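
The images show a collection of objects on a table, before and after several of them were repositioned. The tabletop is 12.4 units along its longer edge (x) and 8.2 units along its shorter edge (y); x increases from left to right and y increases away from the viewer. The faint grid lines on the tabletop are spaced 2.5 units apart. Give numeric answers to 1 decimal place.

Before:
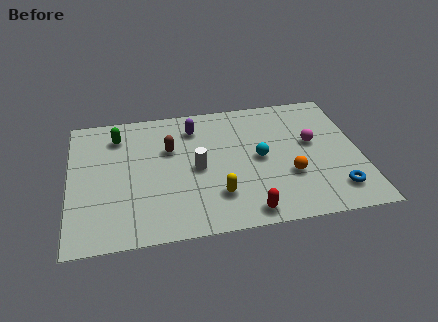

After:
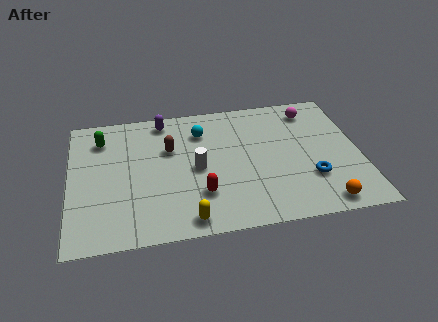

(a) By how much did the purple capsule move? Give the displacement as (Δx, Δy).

(-1.3, 0.7)

From the two frames, the purple capsule sits at roughly (5.4, 6.5) before and (4.1, 7.2) after.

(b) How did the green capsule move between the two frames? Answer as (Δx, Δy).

(-0.7, -0.1)

The green capsule was at about (2.1, 6.5) and moved to about (1.4, 6.4).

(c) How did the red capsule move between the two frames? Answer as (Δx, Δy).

(-1.9, 1.4)

The red capsule started near (7.4, 0.9) and ended near (5.5, 2.3).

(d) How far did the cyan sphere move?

3.2

From (8.1, 4.1) to (5.7, 6.2), the cyan sphere covered √(2.4² + 2.1²) ≈ 3.2 units.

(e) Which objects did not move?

the brown capsule and the white cylinder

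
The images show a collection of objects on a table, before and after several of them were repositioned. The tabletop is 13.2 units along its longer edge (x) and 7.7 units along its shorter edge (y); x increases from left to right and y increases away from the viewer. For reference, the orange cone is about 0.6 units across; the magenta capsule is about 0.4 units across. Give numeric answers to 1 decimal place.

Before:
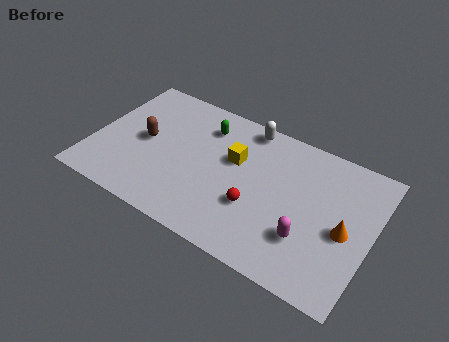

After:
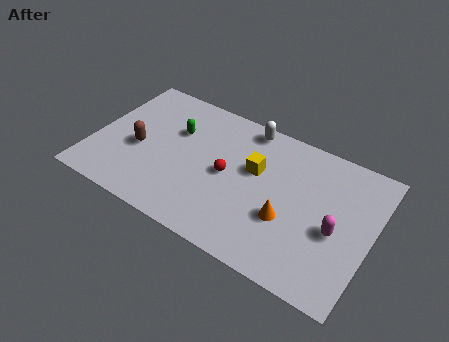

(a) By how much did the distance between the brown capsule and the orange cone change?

-2.4

The distance was about 9.6 in the first image and 7.2 in the second, so they moved 2.4 units closer together.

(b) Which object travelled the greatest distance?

the orange cone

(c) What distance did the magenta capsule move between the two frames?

1.6

The magenta capsule moved from about (10.4, 2.3) to (11.6, 3.3), a distance of √(1.2² + 1.0²) ≈ 1.6.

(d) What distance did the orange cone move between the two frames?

2.7

The orange cone moved from about (12.0, 3.5) to (9.4, 2.8), a distance of √(2.6² + 0.7²) ≈ 2.7.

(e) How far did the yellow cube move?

1.0

The yellow cube moved from about (6.6, 4.8) to (7.6, 4.7), a distance of √(1.0² + 0.1²) ≈ 1.0.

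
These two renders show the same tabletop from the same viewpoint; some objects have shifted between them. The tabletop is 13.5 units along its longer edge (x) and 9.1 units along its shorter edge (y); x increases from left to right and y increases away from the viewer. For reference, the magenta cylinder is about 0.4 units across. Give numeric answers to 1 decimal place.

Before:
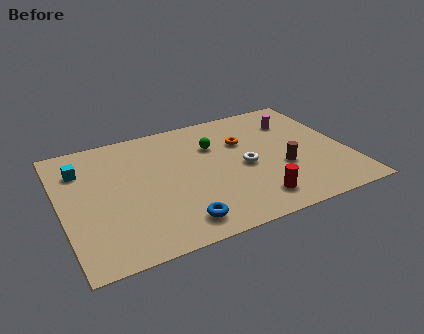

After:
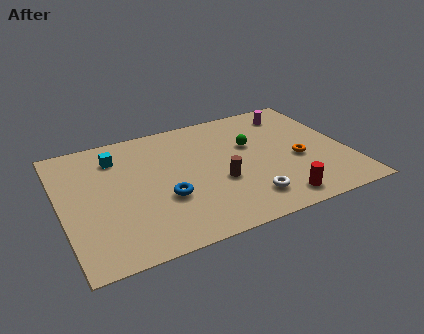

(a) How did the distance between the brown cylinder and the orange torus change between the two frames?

+0.7

The distance was about 3.1 in the first image and 3.8 in the second, so they moved 0.7 units further apart.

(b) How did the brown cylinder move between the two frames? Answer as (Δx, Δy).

(-3.0, 0.1)

From the two frames, the brown cylinder sits at roughly (10.3, 3.4) before and (7.3, 3.5) after.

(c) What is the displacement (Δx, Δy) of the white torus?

(-0.2, -2.4)

From the two frames, the white torus sits at roughly (8.6, 4.2) before and (8.4, 1.8) after.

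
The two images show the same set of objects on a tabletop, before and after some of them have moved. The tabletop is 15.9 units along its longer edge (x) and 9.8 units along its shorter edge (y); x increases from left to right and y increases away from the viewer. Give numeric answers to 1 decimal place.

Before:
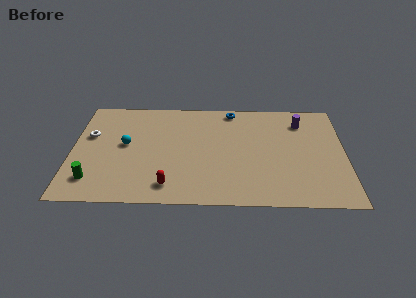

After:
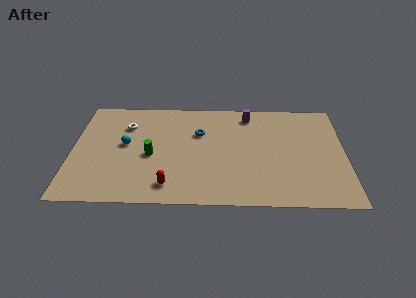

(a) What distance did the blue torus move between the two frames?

3.0

The blue torus moved from about (9.3, 8.8) to (7.4, 6.5), a distance of √(1.9² + 2.3²) ≈ 3.0.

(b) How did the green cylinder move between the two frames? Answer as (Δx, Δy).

(3.3, 2.3)

The green cylinder was at about (1.3, 2.0) and moved to about (4.6, 4.3).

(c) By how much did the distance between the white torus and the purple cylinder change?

-5.2

Before: roughly 12.5 units apart; after: 7.3. That's 5.2 units closer together.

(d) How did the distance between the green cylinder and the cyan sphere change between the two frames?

-2.0

The distance was about 3.8 in the first image and 1.8 in the second, so they moved 2.0 units closer together.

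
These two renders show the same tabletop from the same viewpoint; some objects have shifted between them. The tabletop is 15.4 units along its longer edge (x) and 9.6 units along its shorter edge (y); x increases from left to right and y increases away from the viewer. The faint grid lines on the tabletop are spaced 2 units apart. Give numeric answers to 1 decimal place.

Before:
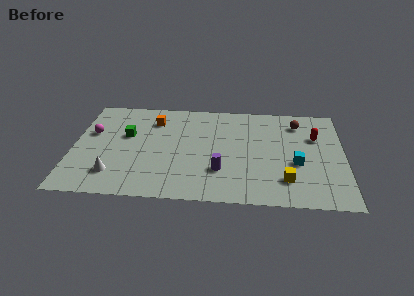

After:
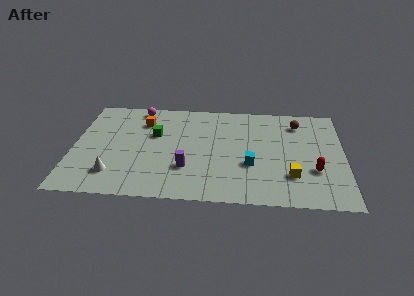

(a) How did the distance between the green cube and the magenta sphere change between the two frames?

+0.8

The distance was about 2.0 in the first image and 2.8 in the second, so they moved 0.8 units further apart.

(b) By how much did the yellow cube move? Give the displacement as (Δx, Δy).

(0.3, 0.4)

The yellow cube started near (12.1, 2.2) and ended near (12.4, 2.6).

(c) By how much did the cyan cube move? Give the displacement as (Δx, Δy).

(-2.6, -0.3)

From the two frames, the cyan cube sits at roughly (12.7, 3.8) before and (10.1, 3.5) after.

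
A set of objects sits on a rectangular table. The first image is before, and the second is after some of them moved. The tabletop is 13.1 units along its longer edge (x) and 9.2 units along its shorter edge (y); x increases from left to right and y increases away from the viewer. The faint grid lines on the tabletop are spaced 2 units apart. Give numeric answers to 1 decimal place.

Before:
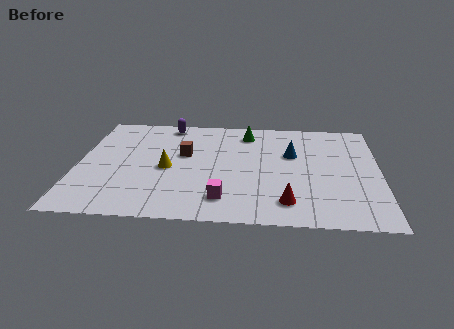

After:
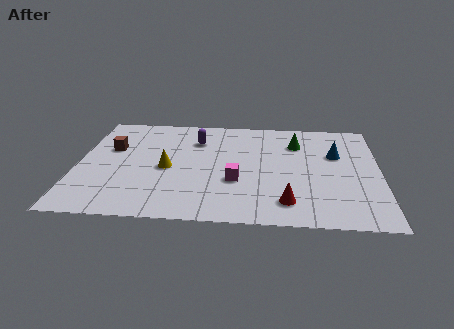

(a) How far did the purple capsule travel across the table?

1.9

The purple capsule was near (3.8, 8.2) before and (5.1, 6.8) after, so it travelled √(1.3² + 1.4²) ≈ 1.9 units.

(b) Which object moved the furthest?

the brown cube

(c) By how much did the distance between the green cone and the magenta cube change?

-1.5

They were about 5.9 units apart before and 4.4 after — 1.5 units closer together.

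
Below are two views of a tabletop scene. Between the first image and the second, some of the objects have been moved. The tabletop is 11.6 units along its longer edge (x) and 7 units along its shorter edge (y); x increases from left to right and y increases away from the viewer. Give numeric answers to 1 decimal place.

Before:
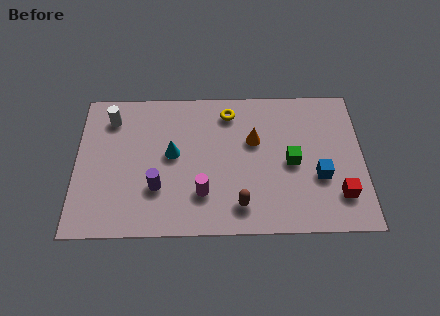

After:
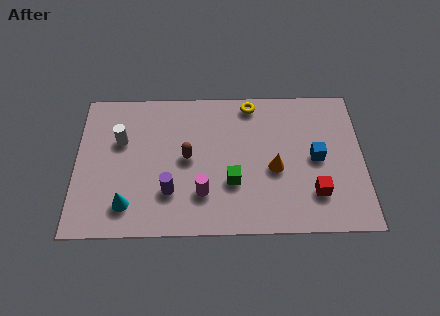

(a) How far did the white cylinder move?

1.2

From (1.4, 5.6) to (1.8, 4.5), the white cylinder covered √(0.4² + 1.1²) ≈ 1.2 units.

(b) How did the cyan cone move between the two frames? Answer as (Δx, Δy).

(-1.8, -2.4)

The cyan cone started near (3.9, 3.8) and ended near (2.1, 1.4).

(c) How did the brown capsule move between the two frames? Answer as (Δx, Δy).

(-2.1, 2.3)

The brown capsule was at about (6.6, 1.3) and moved to about (4.5, 3.6).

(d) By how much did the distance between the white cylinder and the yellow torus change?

+0.8

Before: roughly 4.8 units apart; after: 5.6. That's 0.8 units further apart.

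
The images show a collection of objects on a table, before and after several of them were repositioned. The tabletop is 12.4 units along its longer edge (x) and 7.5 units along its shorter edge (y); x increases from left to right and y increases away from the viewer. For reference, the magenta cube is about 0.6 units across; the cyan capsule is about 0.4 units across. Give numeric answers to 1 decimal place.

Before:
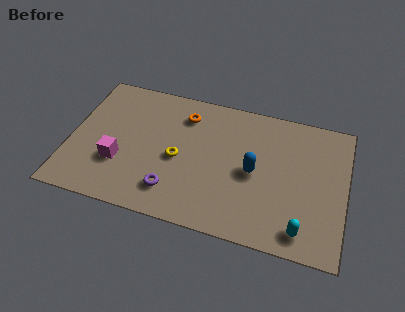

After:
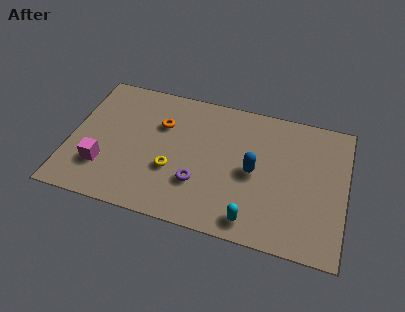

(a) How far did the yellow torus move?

0.7

The yellow torus was near (4.9, 3.4) before and (4.7, 2.7) after, so it travelled √(0.2² + 0.7²) ≈ 0.7 units.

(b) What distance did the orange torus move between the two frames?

1.3

From (5.0, 5.9) to (4.0, 5.1), the orange torus covered √(1.0² + 0.8²) ≈ 1.3 units.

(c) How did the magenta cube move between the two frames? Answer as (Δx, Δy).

(-0.7, -0.4)

The magenta cube was at about (2.3, 2.5) and moved to about (1.6, 2.1).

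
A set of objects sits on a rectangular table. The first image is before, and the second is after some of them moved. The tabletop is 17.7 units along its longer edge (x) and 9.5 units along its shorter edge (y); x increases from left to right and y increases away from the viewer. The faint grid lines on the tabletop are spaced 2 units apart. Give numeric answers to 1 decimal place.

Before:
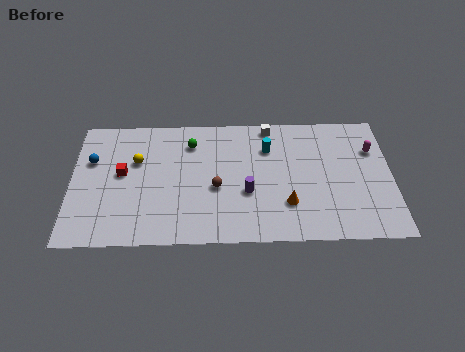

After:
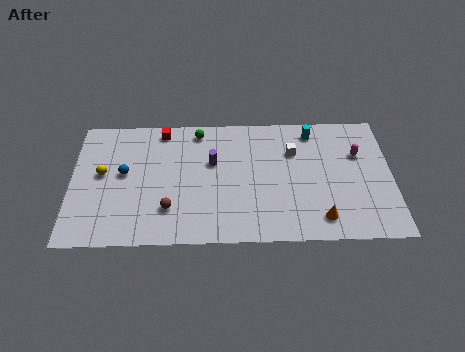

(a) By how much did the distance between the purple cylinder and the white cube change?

-0.6

The distance was about 5.2 in the first image and 4.6 in the second, so they moved 0.6 units closer together.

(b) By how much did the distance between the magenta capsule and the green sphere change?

-1.0

Before: roughly 10.1 units apart; after: 9.1. That's 1.0 units closer together.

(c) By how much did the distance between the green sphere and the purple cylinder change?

-2.4

The distance was about 4.9 in the first image and 2.5 in the second, so they moved 2.4 units closer together.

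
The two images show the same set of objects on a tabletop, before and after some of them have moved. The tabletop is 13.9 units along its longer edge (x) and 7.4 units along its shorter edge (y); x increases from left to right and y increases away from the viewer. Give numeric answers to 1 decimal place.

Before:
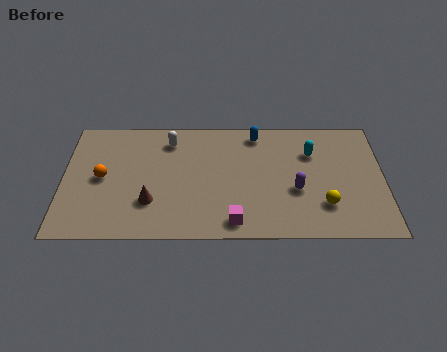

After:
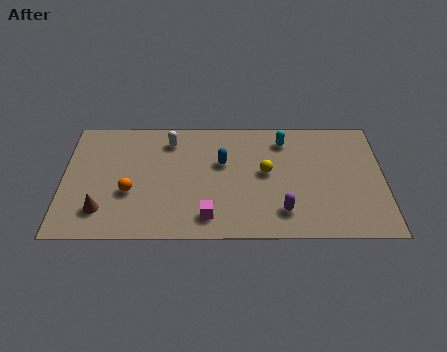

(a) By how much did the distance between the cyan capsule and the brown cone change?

+1.4

Before: roughly 7.6 units apart; after: 9.0. That's 1.4 units further apart.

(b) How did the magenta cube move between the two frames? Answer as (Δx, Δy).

(-1.1, 0.3)

From the two frames, the magenta cube sits at roughly (7.4, 1.0) before and (6.3, 1.3) after.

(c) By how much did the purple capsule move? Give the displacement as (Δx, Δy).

(-0.6, -1.3)

The purple capsule was at about (10.1, 2.9) and moved to about (9.5, 1.6).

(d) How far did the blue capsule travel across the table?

2.3

The blue capsule was near (8.4, 6.4) before and (6.9, 4.6) after, so it travelled √(1.5² + 1.8²) ≈ 2.3 units.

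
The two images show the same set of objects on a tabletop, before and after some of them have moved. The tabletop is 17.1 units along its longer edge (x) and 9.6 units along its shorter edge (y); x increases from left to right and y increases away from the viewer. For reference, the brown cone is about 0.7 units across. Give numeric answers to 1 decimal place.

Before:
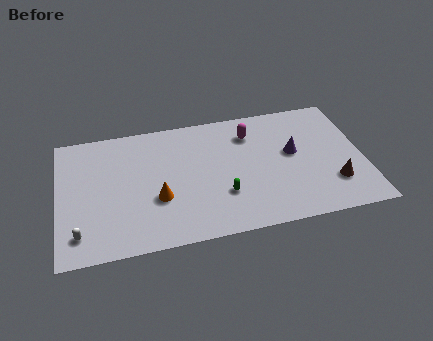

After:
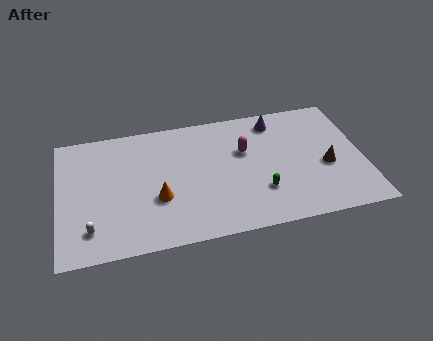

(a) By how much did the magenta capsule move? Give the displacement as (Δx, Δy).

(-0.4, -1.3)

The magenta capsule started near (10.9, 7.4) and ended near (10.5, 6.1).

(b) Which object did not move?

the orange cone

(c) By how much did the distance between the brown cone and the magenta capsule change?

-1.5

They were about 6.5 units apart before and 5.0 after — 1.5 units closer together.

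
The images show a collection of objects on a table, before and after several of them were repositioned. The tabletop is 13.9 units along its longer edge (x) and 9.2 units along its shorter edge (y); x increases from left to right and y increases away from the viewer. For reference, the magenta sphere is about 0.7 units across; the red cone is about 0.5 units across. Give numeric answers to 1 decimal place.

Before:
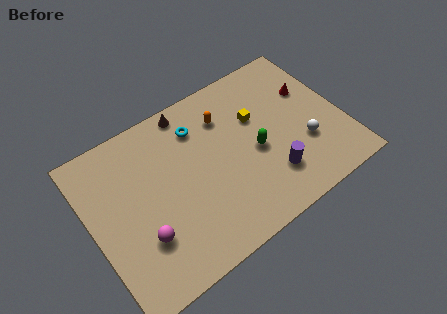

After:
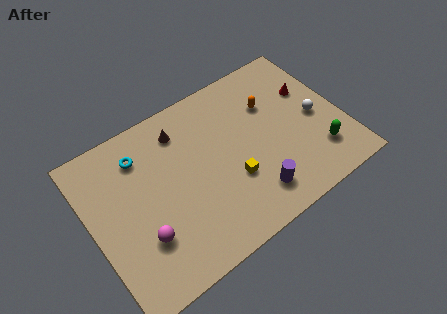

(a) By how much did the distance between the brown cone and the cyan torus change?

+1.1

The distance was about 1.2 in the first image and 2.3 in the second, so they moved 1.1 units further apart.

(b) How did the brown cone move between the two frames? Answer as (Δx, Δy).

(-0.6, -0.9)

The brown cone started near (6.0, 8.3) and ended near (5.4, 7.4).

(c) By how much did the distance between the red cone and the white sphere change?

-1.3

They were about 3.0 units apart before and 1.7 after — 1.3 units closer together.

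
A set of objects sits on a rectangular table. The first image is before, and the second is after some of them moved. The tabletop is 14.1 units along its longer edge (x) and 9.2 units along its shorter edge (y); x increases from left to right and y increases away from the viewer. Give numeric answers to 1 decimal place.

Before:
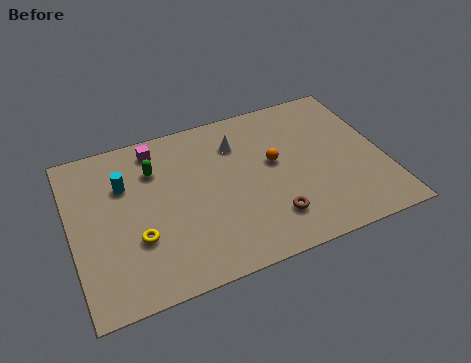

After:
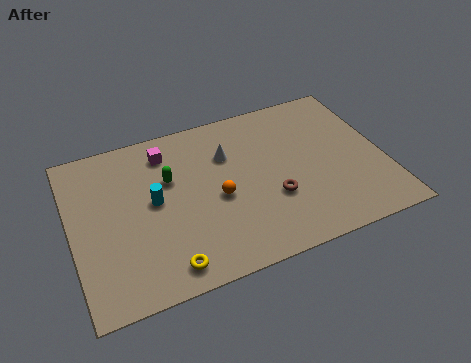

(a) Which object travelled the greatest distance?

the orange sphere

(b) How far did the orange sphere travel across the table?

2.9

The orange sphere moved from about (9.2, 5.2) to (6.5, 4.1), a distance of √(2.7² + 1.1²) ≈ 2.9.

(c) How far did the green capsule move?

1.0

The green capsule moved from about (3.9, 6.7) to (4.5, 5.9), a distance of √(0.6² + 0.8²) ≈ 1.0.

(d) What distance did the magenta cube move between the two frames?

0.6

The magenta cube was near (4.1, 7.9) before and (4.5, 7.5) after, so it travelled √(0.4² + 0.4²) ≈ 0.6 units.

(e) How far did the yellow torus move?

2.2

From (2.8, 3.1) to (3.9, 1.2), the yellow torus covered √(1.1² + 1.9²) ≈ 2.2 units.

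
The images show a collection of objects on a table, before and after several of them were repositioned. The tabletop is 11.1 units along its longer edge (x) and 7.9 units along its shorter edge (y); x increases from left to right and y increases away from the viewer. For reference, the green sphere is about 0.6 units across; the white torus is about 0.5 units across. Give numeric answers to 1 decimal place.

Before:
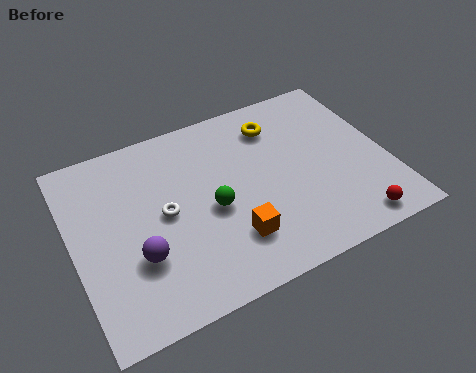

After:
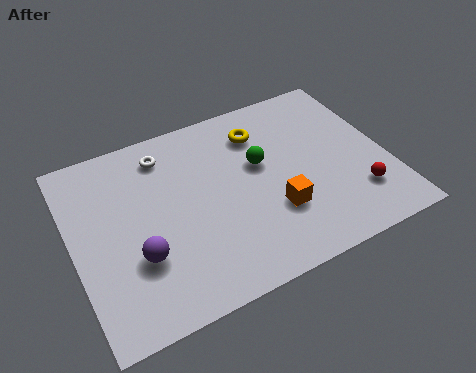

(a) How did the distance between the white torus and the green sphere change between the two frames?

+2.0

Before: roughly 1.7 units apart; after: 3.7. That's 2.0 units further apart.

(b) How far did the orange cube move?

1.7

The orange cube moved from about (5.3, 2.0) to (6.9, 2.5), a distance of √(1.6² + 0.5²) ≈ 1.7.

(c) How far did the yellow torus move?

0.6

From (7.5, 6.2) to (6.9, 6.1), the yellow torus covered √(0.6² + 0.1²) ≈ 0.6 units.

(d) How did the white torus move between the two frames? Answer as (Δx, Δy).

(0.3, 2.5)

The white torus was at about (3.2, 4.0) and moved to about (3.5, 6.5).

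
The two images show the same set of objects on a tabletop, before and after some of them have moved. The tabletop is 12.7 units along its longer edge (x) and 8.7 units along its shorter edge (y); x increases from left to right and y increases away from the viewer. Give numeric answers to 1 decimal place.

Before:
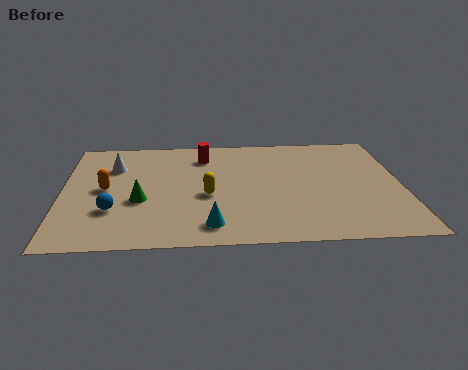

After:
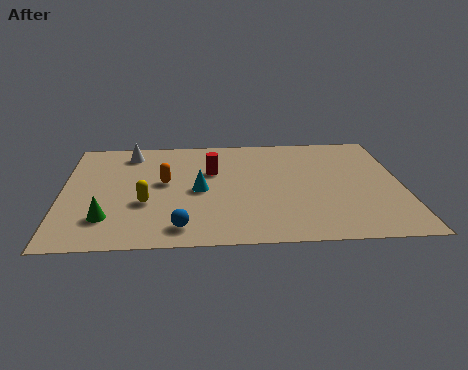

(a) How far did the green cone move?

1.8

The green cone was near (2.9, 3.4) before and (1.7, 2.1) after, so it travelled √(1.2² + 1.3²) ≈ 1.8 units.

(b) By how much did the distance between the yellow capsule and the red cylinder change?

+0.3

They were about 3.2 units apart before and 3.5 after — 0.3 units further apart.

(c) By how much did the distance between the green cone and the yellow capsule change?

-0.7

The distance was about 2.5 in the first image and 1.8 in the second, so they moved 0.7 units closer together.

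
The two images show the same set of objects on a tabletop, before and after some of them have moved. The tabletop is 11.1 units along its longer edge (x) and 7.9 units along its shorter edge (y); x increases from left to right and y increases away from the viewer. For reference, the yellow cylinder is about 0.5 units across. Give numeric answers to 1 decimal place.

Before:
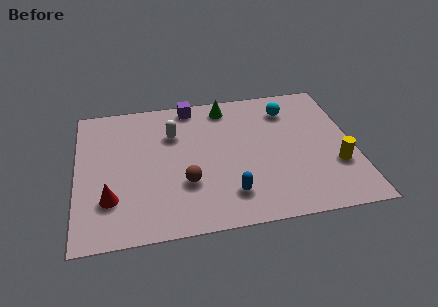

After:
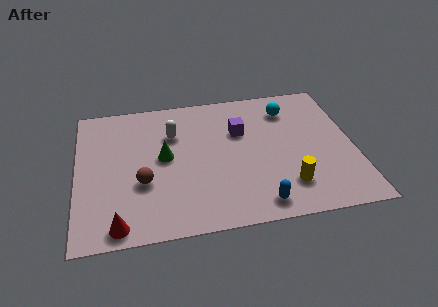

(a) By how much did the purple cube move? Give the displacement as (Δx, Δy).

(1.9, -1.9)

The purple cube was at about (4.7, 7.1) and moved to about (6.6, 5.2).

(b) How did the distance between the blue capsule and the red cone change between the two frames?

+0.8

The distance was about 4.7 in the first image and 5.5 in the second, so they moved 0.8 units further apart.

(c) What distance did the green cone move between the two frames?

3.7

From (6.1, 6.8) to (3.5, 4.2), the green cone covered √(2.6² + 2.6²) ≈ 3.7 units.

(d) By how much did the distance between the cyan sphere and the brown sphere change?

+1.2

The distance was about 5.6 in the first image and 6.8 in the second, so they moved 1.2 units further apart.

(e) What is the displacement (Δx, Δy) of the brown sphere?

(-1.7, 0.3)

From the two frames, the brown sphere sits at roughly (4.3, 2.6) before and (2.6, 2.9) after.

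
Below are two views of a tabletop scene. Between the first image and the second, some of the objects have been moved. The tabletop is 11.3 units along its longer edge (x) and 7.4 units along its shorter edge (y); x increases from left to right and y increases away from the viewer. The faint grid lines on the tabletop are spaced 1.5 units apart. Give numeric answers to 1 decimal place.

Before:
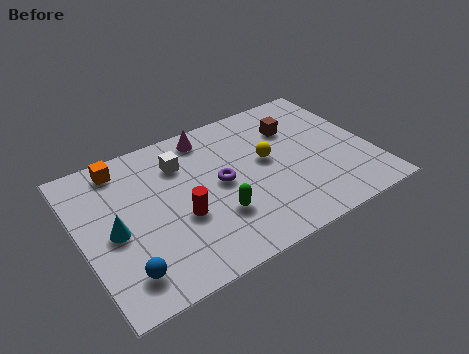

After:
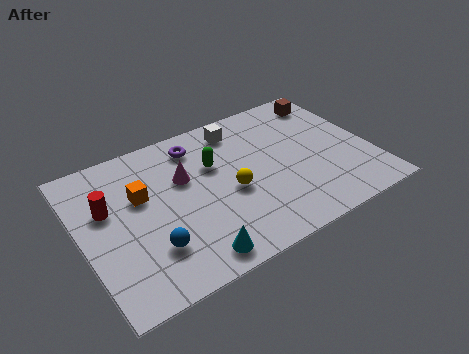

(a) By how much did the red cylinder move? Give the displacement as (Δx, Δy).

(-2.6, 1.7)

The red cylinder started near (3.7, 2.9) and ended near (1.1, 4.6).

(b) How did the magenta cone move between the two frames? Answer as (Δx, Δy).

(-1.2, -1.7)

The magenta cone was at about (5.3, 6.4) and moved to about (4.1, 4.7).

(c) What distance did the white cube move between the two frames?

2.5

From (4.1, 5.5) to (6.5, 6.2), the white cube covered √(2.4² + 0.7²) ≈ 2.5 units.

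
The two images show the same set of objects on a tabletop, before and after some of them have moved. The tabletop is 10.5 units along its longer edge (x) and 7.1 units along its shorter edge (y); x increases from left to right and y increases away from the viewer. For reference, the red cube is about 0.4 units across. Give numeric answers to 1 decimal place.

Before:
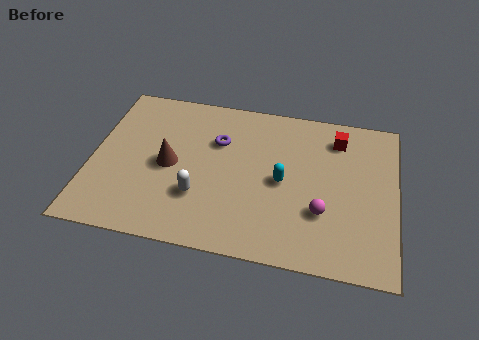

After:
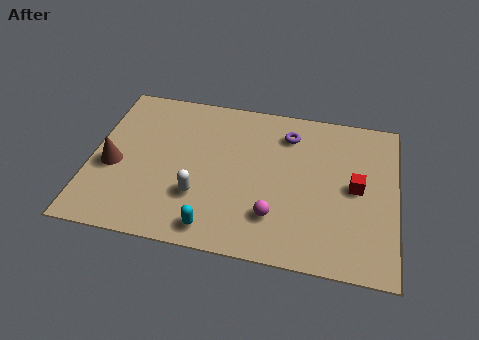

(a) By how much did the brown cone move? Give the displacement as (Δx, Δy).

(-1.9, -0.4)

The brown cone was at about (2.7, 3.4) and moved to about (0.8, 3.0).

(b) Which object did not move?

the white capsule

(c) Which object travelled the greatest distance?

the cyan capsule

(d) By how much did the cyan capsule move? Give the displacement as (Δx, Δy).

(-2.2, -2.5)

From the two frames, the cyan capsule sits at roughly (6.6, 3.4) before and (4.4, 0.9) after.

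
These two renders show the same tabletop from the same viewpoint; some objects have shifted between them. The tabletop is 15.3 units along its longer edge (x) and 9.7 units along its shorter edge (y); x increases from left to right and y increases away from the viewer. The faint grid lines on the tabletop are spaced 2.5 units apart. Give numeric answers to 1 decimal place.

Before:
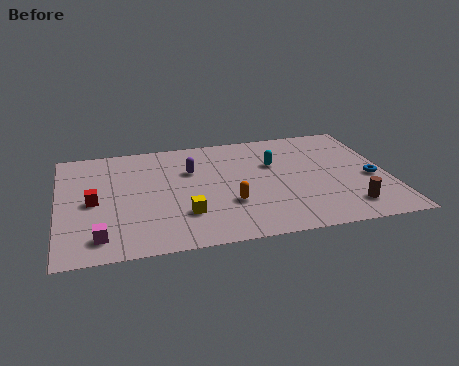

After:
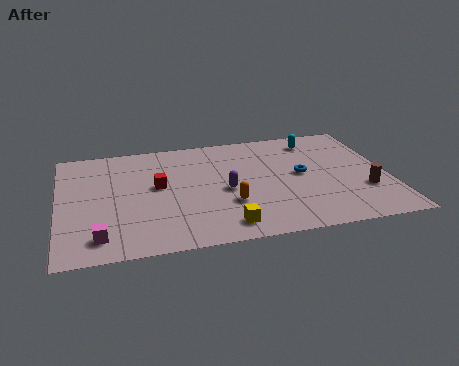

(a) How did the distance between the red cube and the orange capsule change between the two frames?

-2.5

The distance was about 6.4 in the first image and 3.9 in the second, so they moved 2.5 units closer together.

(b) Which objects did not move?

the orange capsule and the magenta cube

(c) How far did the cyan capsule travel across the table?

2.8

From (10.1, 6.3) to (12.2, 8.1), the cyan capsule covered √(2.1² + 1.8²) ≈ 2.8 units.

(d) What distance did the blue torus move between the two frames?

3.4

The blue torus moved from about (14.5, 4.1) to (11.3, 5.1), a distance of √(3.2² + 1.0²) ≈ 3.4.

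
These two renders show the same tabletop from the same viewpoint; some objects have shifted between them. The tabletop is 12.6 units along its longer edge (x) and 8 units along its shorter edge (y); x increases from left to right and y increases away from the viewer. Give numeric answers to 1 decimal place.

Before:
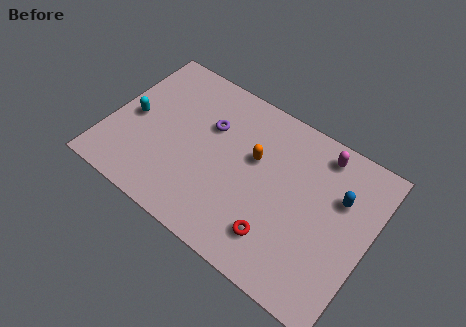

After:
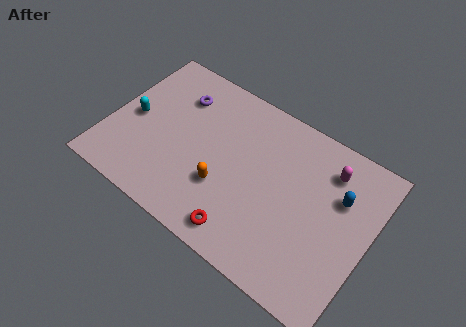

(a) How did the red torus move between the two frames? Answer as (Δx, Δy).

(-1.5, -0.7)

The red torus started near (8.6, 1.8) and ended near (7.1, 1.1).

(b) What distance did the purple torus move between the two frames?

1.8

The purple torus was near (4.6, 5.3) before and (2.9, 6.0) after, so it travelled √(1.7² + 0.7²) ≈ 1.8 units.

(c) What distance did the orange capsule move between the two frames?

2.5

From (6.9, 4.9) to (5.8, 2.7), the orange capsule covered √(1.1² + 2.2²) ≈ 2.5 units.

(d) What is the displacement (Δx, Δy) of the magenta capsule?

(0.5, -0.6)

The magenta capsule was at about (9.8, 6.9) and moved to about (10.3, 6.3).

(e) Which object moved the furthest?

the orange capsule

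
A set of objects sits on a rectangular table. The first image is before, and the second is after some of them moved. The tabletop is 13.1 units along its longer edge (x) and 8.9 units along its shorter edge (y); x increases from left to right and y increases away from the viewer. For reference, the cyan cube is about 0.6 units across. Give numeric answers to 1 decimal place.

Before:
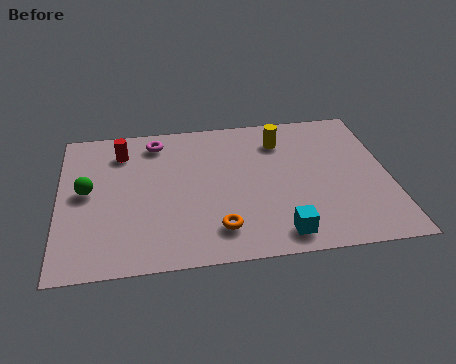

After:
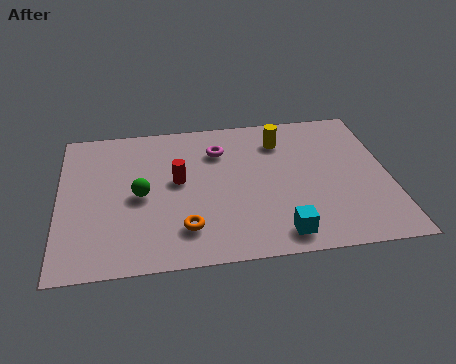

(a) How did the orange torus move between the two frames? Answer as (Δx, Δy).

(-1.3, 0.2)

From the two frames, the orange torus sits at roughly (6.2, 1.8) before and (4.9, 2.0) after.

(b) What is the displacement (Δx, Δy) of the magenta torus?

(2.5, -0.9)

The magenta torus was at about (3.9, 7.5) and moved to about (6.4, 6.6).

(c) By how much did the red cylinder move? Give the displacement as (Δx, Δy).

(2.2, -2.1)

From the two frames, the red cylinder sits at roughly (2.5, 7.0) before and (4.7, 4.9) after.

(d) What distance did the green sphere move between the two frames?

2.2

The green sphere was near (1.1, 4.7) before and (3.2, 4.2) after, so it travelled √(2.1² + 0.5²) ≈ 2.2 units.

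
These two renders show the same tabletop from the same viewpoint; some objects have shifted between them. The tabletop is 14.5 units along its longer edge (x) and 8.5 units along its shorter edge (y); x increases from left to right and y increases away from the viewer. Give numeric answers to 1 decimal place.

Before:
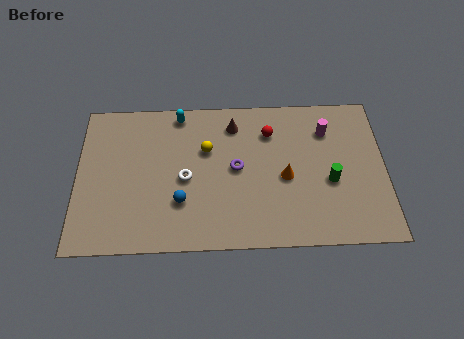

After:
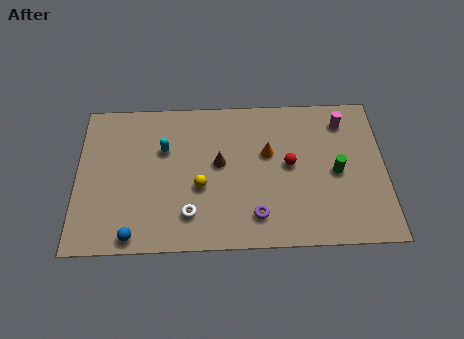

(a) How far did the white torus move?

2.0

From (5.1, 3.9) to (5.3, 1.9), the white torus covered √(0.2² + 2.0²) ≈ 2.0 units.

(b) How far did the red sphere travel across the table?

2.1

The red sphere moved from about (9.1, 6.4) to (10.0, 4.5), a distance of √(0.9² + 1.9²) ≈ 2.1.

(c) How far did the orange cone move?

1.6

The orange cone was near (9.8, 3.8) before and (9.0, 5.2) after, so it travelled √(0.8² + 1.4²) ≈ 1.6 units.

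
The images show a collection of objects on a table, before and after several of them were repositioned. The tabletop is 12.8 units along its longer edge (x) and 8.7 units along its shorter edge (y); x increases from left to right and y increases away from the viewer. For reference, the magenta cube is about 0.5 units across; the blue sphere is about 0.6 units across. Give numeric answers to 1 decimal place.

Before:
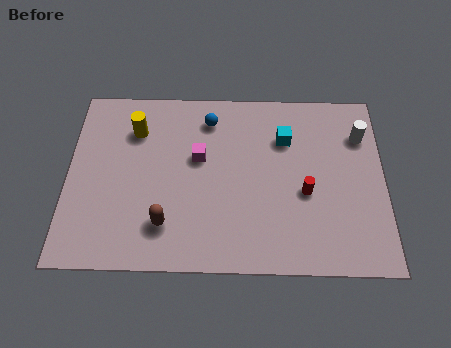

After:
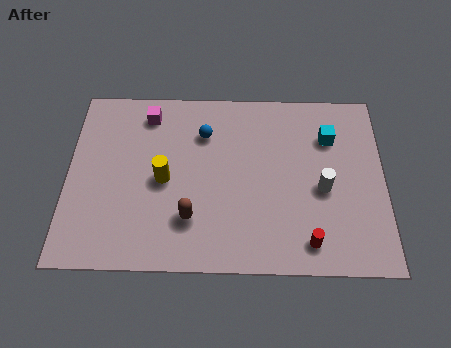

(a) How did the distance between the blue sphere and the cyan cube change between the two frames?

+1.9

They were about 3.2 units apart before and 5.1 after — 1.9 units further apart.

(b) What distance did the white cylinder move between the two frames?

3.1

The white cylinder was near (11.9, 6.4) before and (10.3, 3.8) after, so it travelled √(1.6² + 2.6²) ≈ 3.1 units.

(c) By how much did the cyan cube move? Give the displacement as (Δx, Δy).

(1.8, 0.1)

The cyan cube started near (8.8, 6.2) and ended near (10.6, 6.3).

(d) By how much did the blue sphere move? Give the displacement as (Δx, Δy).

(-0.2, -0.7)

From the two frames, the blue sphere sits at roughly (5.7, 7.1) before and (5.5, 6.4) after.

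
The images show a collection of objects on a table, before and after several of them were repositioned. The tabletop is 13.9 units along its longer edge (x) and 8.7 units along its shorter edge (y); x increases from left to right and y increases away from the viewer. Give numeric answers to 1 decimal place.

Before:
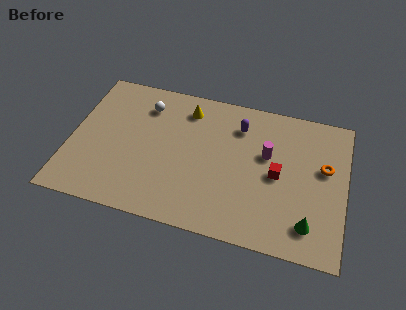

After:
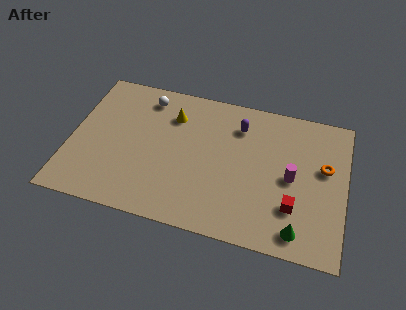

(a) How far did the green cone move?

0.7

From (12.2, 1.7) to (11.7, 1.2), the green cone covered √(0.5² + 0.5²) ≈ 0.7 units.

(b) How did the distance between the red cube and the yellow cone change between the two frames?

+1.9

They were about 5.6 units apart before and 7.5 after — 1.9 units further apart.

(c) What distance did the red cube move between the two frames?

1.9

The red cube was near (10.5, 4.2) before and (11.4, 2.5) after, so it travelled √(0.9² + 1.7²) ≈ 1.9 units.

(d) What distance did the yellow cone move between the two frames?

0.9

The yellow cone moved from about (5.7, 7.1) to (5.0, 6.5), a distance of √(0.7² + 0.6²) ≈ 0.9.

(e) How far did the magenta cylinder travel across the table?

1.7

From (9.9, 5.3) to (11.2, 4.2), the magenta cylinder covered √(1.3² + 1.1²) ≈ 1.7 units.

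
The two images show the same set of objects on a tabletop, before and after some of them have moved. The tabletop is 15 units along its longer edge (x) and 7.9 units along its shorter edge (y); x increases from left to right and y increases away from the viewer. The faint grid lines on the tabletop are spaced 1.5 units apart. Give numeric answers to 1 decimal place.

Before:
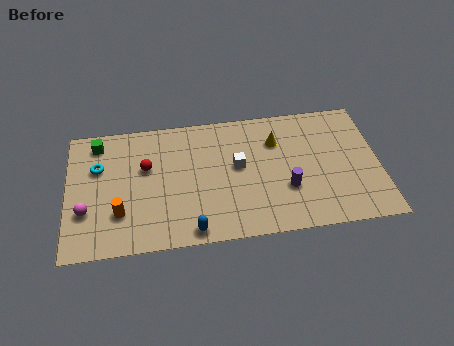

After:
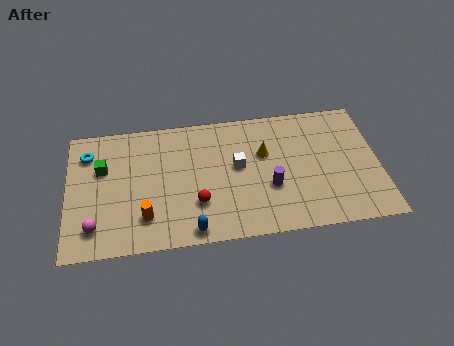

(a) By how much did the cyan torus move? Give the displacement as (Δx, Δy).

(-0.5, 0.9)

The cyan torus was at about (1.5, 5.2) and moved to about (1.0, 6.1).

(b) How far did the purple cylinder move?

0.8

The purple cylinder moved from about (10.5, 2.7) to (9.7, 2.9), a distance of √(0.8² + 0.2²) ≈ 0.8.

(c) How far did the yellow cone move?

0.9

The yellow cone moved from about (10.1, 5.7) to (9.5, 5.0), a distance of √(0.6² + 0.7²) ≈ 0.9.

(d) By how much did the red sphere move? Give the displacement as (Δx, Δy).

(2.4, -2.5)

The red sphere was at about (3.8, 4.9) and moved to about (6.2, 2.4).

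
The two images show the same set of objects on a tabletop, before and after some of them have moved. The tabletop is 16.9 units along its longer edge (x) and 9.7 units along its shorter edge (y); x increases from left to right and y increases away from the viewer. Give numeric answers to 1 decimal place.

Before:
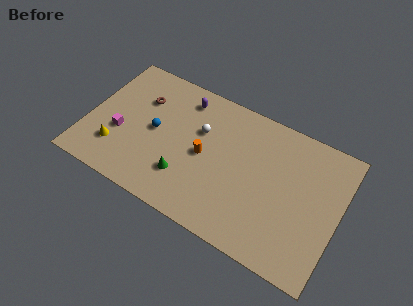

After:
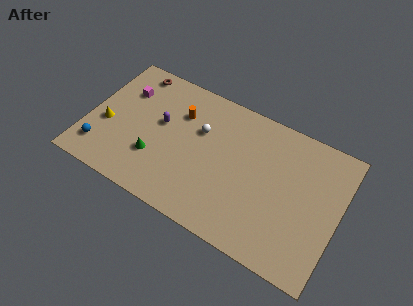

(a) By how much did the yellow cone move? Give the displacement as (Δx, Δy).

(-0.9, 1.4)

The yellow cone started near (2.2, 2.5) and ended near (1.3, 3.9).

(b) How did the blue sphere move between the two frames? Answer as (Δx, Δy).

(-3.3, -2.9)

The blue sphere was at about (4.5, 4.9) and moved to about (1.2, 2.0).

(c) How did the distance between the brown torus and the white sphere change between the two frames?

+1.4

Before: roughly 4.1 units apart; after: 5.5. That's 1.4 units further apart.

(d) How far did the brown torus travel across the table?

2.0

The brown torus was near (3.3, 6.8) before and (2.4, 8.6) after, so it travelled √(0.9² + 1.8²) ≈ 2.0 units.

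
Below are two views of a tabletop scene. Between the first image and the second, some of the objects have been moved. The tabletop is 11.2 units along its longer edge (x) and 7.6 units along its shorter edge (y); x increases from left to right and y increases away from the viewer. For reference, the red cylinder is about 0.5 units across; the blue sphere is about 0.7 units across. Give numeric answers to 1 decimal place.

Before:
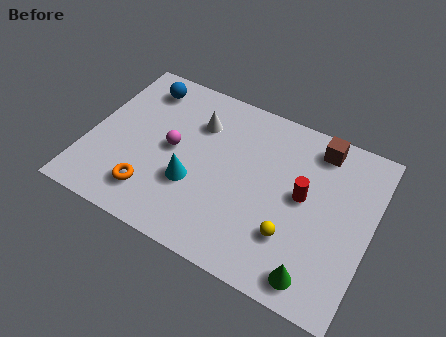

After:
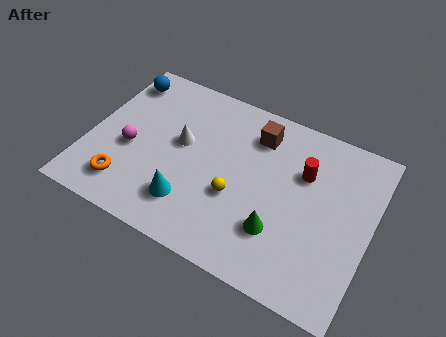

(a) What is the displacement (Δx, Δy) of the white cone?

(-0.5, -1.2)

The white cone started near (4.1, 5.5) and ended near (3.6, 4.3).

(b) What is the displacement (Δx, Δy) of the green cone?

(-1.6, 1.2)

The green cone was at about (9.4, 1.0) and moved to about (7.8, 2.2).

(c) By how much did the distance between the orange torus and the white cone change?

-0.8

The distance was about 4.1 in the first image and 3.3 in the second, so they moved 0.8 units closer together.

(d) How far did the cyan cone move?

0.9

The cyan cone was near (4.3, 2.7) before and (4.3, 1.8) after, so it travelled √(0.0² + 0.9²) ≈ 0.9 units.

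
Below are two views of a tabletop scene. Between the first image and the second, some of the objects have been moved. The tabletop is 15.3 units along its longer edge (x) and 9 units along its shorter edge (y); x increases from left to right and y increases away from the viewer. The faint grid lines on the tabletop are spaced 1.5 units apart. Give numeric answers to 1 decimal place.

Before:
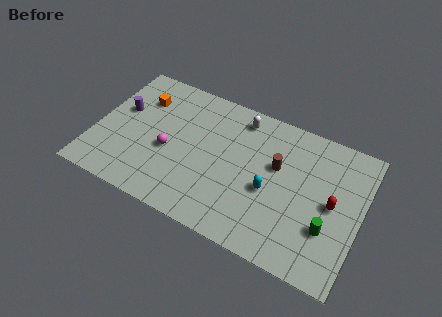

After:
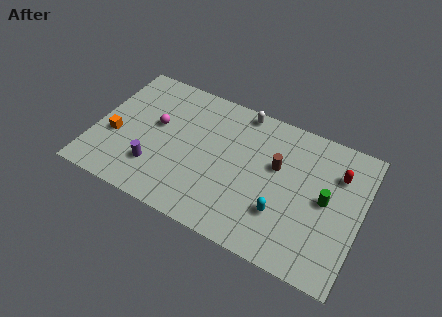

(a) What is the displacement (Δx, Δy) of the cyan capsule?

(0.8, -1.1)

The cyan capsule was at about (10.2, 3.8) and moved to about (11.0, 2.7).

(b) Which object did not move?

the brown cylinder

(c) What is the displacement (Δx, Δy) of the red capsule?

(0.1, 2.0)

The red capsule was at about (13.7, 4.5) and moved to about (13.8, 6.5).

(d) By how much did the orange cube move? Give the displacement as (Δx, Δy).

(-1.1, -3.1)

From the two frames, the orange cube sits at roughly (2.3, 6.6) before and (1.2, 3.5) after.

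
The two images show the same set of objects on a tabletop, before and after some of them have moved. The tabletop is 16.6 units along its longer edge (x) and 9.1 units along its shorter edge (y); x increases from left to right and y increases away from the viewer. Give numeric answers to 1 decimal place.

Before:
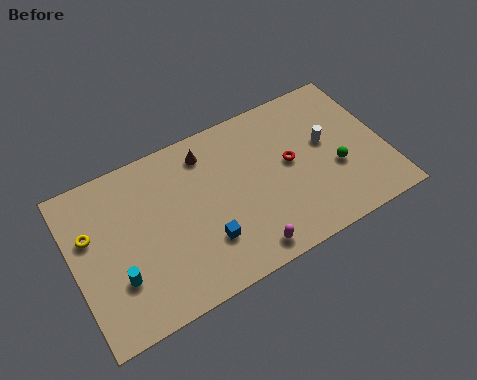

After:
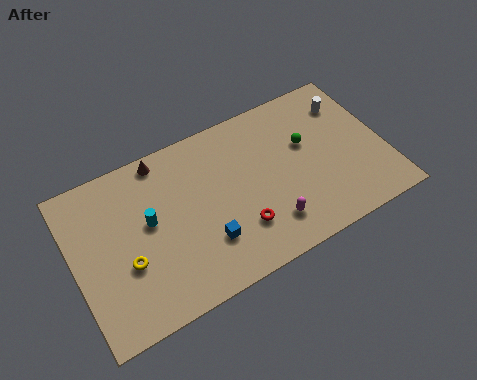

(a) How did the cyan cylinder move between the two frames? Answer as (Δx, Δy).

(1.9, 2.3)

The cyan cylinder started near (2.1, 2.8) and ended near (4.0, 5.1).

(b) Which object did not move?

the blue cube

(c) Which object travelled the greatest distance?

the red torus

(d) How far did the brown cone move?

2.4

The brown cone was near (7.4, 7.5) before and (5.1, 8.2) after, so it travelled √(2.3² + 0.7²) ≈ 2.4 units.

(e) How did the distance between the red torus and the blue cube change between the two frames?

-3.6

They were about 5.4 units apart before and 1.8 after — 3.6 units closer together.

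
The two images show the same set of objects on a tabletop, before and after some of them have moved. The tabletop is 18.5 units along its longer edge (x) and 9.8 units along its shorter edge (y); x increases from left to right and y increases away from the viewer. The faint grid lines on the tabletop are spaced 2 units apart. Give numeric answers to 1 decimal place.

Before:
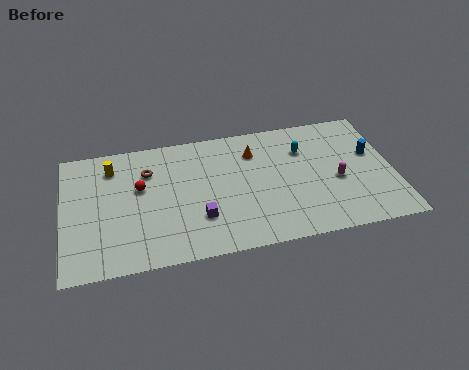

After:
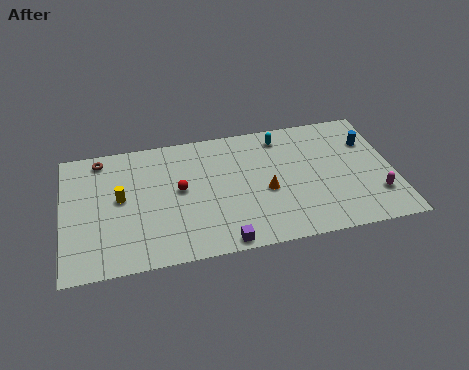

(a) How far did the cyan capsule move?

1.8

The cyan capsule was near (13.6, 7.0) before and (12.4, 8.3) after, so it travelled √(1.2² + 1.3²) ≈ 1.8 units.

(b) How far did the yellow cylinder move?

2.5

From (2.8, 7.8) to (3.2, 5.3), the yellow cylinder covered √(0.4² + 2.5²) ≈ 2.5 units.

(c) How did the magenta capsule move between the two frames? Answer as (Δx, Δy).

(2.1, -1.6)

From the two frames, the magenta capsule sits at roughly (15.3, 4.2) before and (17.4, 2.6) after.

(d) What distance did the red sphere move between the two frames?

2.3

From (4.3, 5.9) to (6.5, 5.3), the red sphere covered √(2.2² + 0.6²) ≈ 2.3 units.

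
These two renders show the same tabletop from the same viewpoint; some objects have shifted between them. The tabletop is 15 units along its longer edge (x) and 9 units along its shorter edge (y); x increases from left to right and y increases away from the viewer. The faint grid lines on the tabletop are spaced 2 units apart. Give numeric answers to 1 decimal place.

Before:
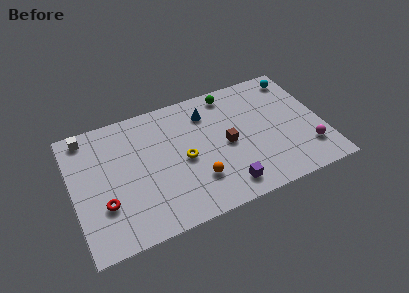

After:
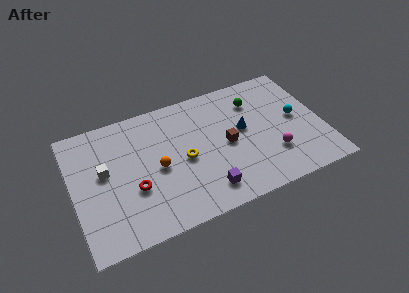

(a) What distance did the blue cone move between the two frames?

2.8

The blue cone was near (8.3, 7.0) before and (10.3, 5.0) after, so it travelled √(2.0² + 2.0²) ≈ 2.8 units.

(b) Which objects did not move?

the brown cube and the yellow torus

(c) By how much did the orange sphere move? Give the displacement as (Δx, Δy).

(-2.2, 1.7)

From the two frames, the orange sphere sits at roughly (7.2, 2.5) before and (5.0, 4.2) after.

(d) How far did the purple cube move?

1.2

From (8.8, 1.4) to (7.6, 1.6), the purple cube covered √(1.2² + 0.2²) ≈ 1.2 units.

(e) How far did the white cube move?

3.0

From (1.1, 8.0) to (1.9, 5.1), the white cube covered √(0.8² + 2.9²) ≈ 3.0 units.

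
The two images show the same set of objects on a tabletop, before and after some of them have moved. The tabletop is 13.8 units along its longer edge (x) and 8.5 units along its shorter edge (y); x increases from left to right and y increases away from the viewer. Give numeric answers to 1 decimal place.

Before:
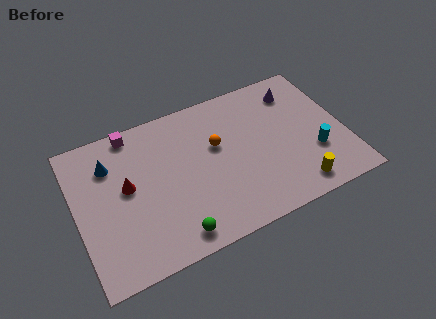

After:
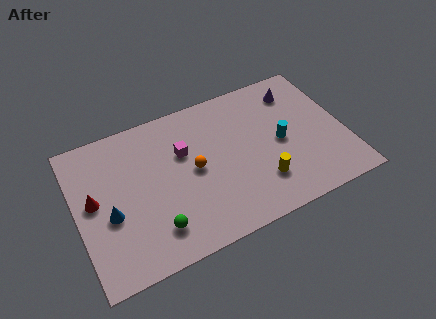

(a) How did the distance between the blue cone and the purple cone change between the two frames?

+0.8

The distance was about 9.8 in the first image and 10.6 in the second, so they moved 0.8 units further apart.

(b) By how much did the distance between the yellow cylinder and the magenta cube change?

-5.2

The distance was about 10.1 in the first image and 4.9 in the second, so they moved 5.2 units closer together.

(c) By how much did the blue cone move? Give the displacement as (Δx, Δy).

(-0.3, -2.8)

The blue cone was at about (1.9, 6.3) and moved to about (1.6, 3.5).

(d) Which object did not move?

the purple cone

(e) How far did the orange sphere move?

1.6

From (7.3, 5.2) to (6.0, 4.3), the orange sphere covered √(1.3² + 0.9²) ≈ 1.6 units.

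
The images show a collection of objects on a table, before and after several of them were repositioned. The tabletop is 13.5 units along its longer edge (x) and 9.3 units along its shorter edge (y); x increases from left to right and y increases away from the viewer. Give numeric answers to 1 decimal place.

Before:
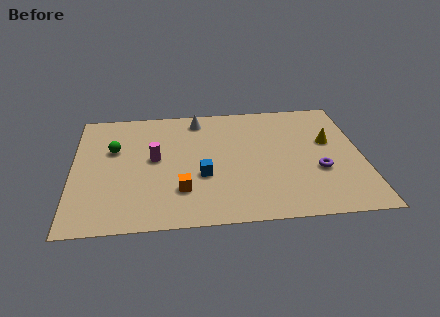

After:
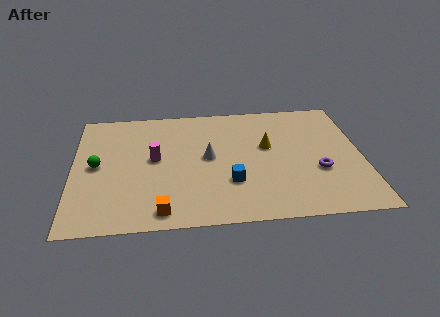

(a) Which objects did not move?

the purple torus and the magenta cylinder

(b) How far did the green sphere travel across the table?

1.4

From (1.9, 5.9) to (1.1, 4.7), the green sphere covered √(0.8² + 1.2²) ≈ 1.4 units.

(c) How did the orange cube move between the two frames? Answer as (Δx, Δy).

(-0.9, -1.4)

The orange cube started near (5.0, 2.5) and ended near (4.1, 1.1).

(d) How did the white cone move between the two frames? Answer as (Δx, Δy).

(0.4, -3.1)

The white cone was at about (5.9, 8.0) and moved to about (6.3, 4.9).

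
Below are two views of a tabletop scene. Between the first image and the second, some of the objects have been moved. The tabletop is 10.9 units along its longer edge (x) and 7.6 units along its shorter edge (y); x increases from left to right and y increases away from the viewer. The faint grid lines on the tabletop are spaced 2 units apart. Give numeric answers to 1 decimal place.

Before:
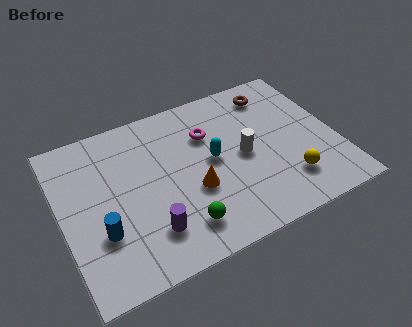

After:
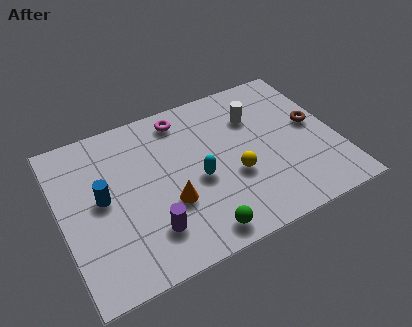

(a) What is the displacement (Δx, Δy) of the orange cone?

(-1.0, -0.2)

The orange cone was at about (5.1, 2.9) and moved to about (4.1, 2.7).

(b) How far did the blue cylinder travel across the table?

1.5

The blue cylinder was near (1.4, 2.5) before and (1.6, 4.0) after, so it travelled √(0.2² + 1.5²) ≈ 1.5 units.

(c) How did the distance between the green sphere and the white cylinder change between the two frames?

+1.8

They were about 3.6 units apart before and 5.4 after — 1.8 units further apart.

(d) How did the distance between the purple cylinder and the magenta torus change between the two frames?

+0.6

The distance was about 4.5 in the first image and 5.1 in the second, so they moved 0.6 units further apart.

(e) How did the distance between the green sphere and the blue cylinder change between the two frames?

+1.4

The distance was about 3.2 in the first image and 4.6 in the second, so they moved 1.4 units further apart.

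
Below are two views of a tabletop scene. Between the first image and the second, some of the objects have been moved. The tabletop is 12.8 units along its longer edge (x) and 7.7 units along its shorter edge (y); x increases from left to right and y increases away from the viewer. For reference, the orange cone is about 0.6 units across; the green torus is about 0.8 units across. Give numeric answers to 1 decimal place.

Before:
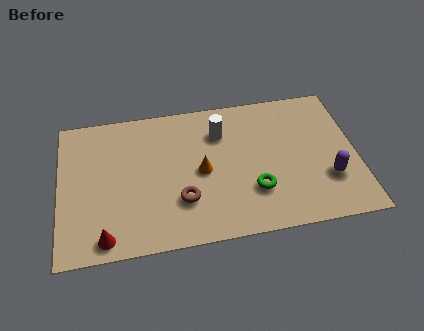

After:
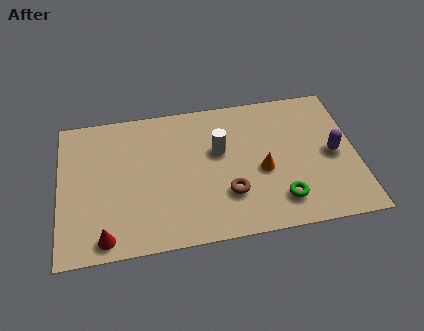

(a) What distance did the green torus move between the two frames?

1.3

From (8.3, 2.3) to (9.4, 1.6), the green torus covered √(1.1² + 0.7²) ≈ 1.3 units.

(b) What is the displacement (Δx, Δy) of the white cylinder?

(-0.1, -1.0)

From the two frames, the white cylinder sits at roughly (7.0, 5.7) before and (6.9, 4.7) after.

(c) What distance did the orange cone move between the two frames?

2.6

The orange cone was near (6.1, 3.7) before and (8.7, 3.3) after, so it travelled √(2.6² + 0.4²) ≈ 2.6 units.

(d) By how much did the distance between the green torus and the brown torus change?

-0.8

They were about 3.1 units apart before and 2.3 after — 0.8 units closer together.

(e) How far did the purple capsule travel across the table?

1.3

From (11.5, 2.4) to (11.8, 3.7), the purple capsule covered √(0.3² + 1.3²) ≈ 1.3 units.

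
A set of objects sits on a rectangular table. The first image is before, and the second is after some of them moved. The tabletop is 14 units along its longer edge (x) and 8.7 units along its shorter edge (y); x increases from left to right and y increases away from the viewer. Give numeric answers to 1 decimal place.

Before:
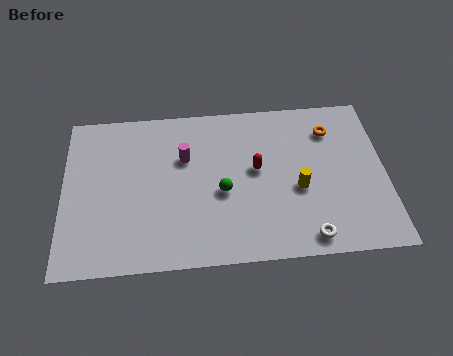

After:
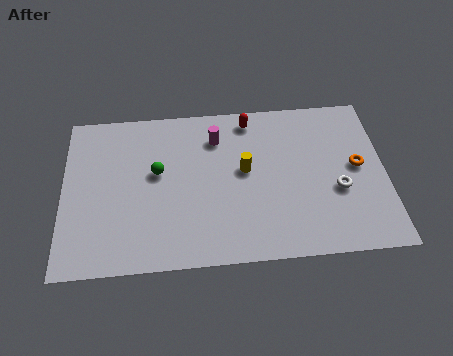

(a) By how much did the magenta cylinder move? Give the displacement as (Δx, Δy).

(1.4, 1.0)

From the two frames, the magenta cylinder sits at roughly (5.3, 5.7) before and (6.7, 6.7) after.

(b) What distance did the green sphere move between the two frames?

3.1

The green sphere was near (6.9, 3.7) before and (4.1, 5.0) after, so it travelled √(2.8² + 1.3²) ≈ 3.1 units.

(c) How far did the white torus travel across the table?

2.8

From (10.5, 1.0) to (11.9, 3.4), the white torus covered √(1.4² + 2.4²) ≈ 2.8 units.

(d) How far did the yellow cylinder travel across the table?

2.6

From (10.2, 3.6) to (7.9, 4.8), the yellow cylinder covered √(2.3² + 1.2²) ≈ 2.6 units.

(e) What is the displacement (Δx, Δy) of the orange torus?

(1.1, -2.1)

The orange torus started near (11.7, 6.7) and ended near (12.8, 4.6).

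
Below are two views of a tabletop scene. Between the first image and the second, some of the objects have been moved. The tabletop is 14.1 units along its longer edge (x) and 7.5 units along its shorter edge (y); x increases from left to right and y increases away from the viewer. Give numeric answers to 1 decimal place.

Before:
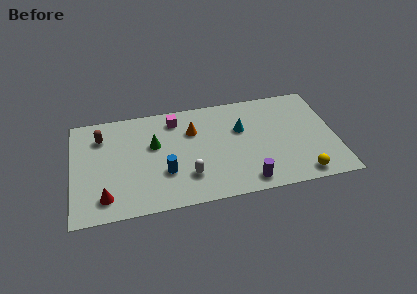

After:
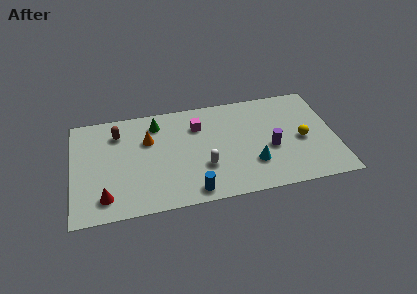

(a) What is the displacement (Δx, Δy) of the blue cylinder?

(1.4, -1.6)

The blue cylinder was at about (4.9, 2.5) and moved to about (6.3, 0.9).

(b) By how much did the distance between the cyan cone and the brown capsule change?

+0.4

Before: roughly 7.6 units apart; after: 8.0. That's 0.4 units further apart.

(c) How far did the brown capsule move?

0.9

From (1.6, 5.7) to (2.5, 5.8), the brown capsule covered √(0.9² + 0.1²) ≈ 0.9 units.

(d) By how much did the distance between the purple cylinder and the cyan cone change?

-2.5

Before: roughly 3.8 units apart; after: 1.3. That's 2.5 units closer together.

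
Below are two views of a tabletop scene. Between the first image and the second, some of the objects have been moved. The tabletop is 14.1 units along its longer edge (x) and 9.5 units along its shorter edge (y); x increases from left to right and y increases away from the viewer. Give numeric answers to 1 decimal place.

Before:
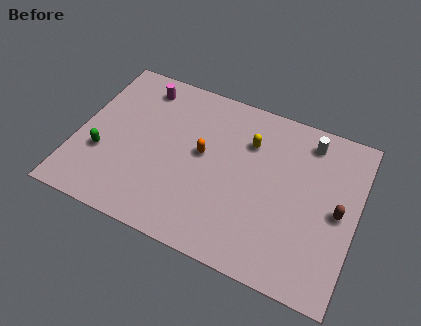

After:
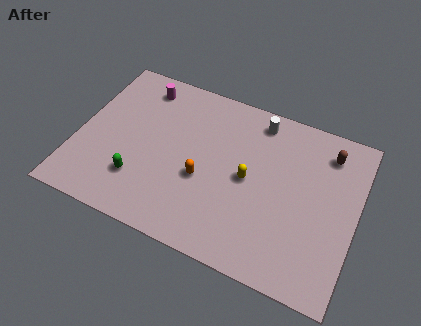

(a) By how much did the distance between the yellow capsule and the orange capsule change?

-0.3

They were about 2.7 units apart before and 2.4 after — 0.3 units closer together.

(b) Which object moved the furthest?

the brown capsule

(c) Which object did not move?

the magenta cylinder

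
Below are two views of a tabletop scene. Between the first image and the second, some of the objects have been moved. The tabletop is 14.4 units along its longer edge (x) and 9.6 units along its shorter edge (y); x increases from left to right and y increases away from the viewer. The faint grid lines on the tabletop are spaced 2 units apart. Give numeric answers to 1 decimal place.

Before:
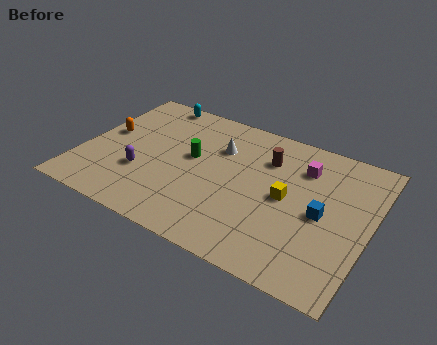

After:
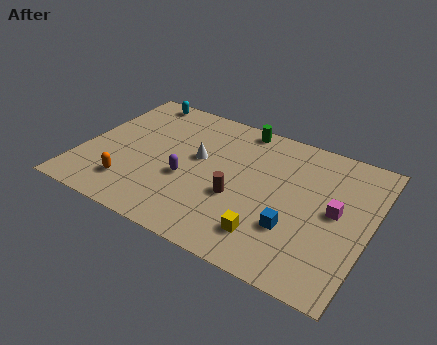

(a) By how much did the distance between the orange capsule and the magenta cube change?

+0.3

Before: roughly 10.0 units apart; after: 10.3. That's 0.3 units further apart.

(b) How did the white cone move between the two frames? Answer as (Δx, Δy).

(-0.9, -1.2)

From the two frames, the white cone sits at roughly (6.6, 6.7) before and (5.7, 5.5) after.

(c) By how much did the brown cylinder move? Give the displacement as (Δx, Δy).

(-1.0, -3.3)

The brown cylinder started near (9.0, 7.0) and ended near (8.0, 3.7).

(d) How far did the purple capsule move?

2.3

The purple capsule was near (3.2, 3.2) before and (5.4, 3.8) after, so it travelled √(2.2² + 0.6²) ≈ 2.3 units.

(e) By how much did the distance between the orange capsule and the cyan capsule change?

+2.7

Before: roughly 3.9 units apart; after: 6.6. That's 2.7 units further apart.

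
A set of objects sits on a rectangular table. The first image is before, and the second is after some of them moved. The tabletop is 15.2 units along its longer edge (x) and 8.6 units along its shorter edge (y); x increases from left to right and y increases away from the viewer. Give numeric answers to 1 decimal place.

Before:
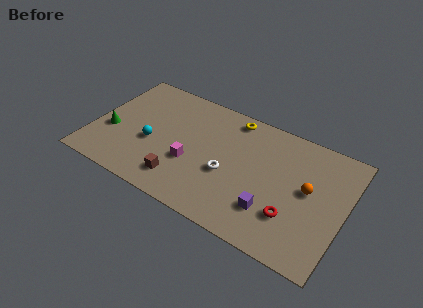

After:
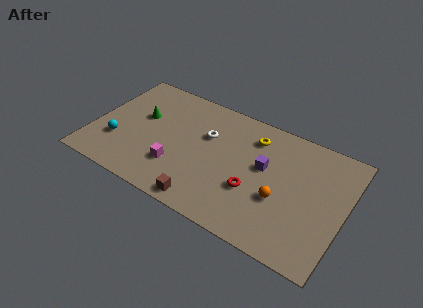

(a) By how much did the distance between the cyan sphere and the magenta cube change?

+1.2

Before: roughly 2.5 units apart; after: 3.7. That's 1.2 units further apart.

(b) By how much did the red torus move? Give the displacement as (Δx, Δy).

(-2.4, 0.6)

The red torus started near (12.3, 2.5) and ended near (9.9, 3.1).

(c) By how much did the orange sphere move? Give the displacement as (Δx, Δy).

(-1.5, -1.4)

The orange sphere started near (13.0, 4.7) and ended near (11.5, 3.3).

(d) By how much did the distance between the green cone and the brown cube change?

+1.4

Before: roughly 4.9 units apart; after: 6.3. That's 1.4 units further apart.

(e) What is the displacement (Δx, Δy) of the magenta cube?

(-0.8, -0.7)

From the two frames, the magenta cube sits at roughly (6.1, 3.2) before and (5.3, 2.5) after.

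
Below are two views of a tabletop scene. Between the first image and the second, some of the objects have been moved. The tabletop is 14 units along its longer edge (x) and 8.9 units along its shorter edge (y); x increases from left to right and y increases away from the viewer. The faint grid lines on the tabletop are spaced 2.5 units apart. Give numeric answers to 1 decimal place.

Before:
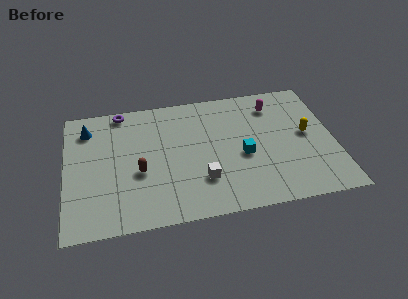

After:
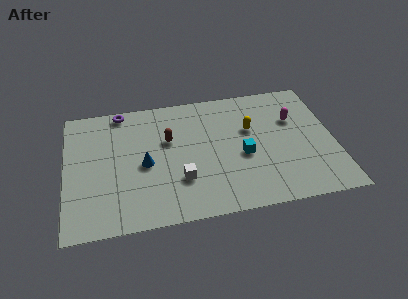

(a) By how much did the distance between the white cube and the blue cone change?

-5.1

Before: roughly 7.4 units apart; after: 2.3. That's 5.1 units closer together.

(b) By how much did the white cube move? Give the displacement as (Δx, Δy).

(-1.1, 0.2)

The white cube was at about (7.0, 2.5) and moved to about (5.9, 2.7).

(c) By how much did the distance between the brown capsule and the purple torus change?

-1.1

Before: roughly 4.6 units apart; after: 3.5. That's 1.1 units closer together.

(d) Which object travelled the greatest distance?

the blue cone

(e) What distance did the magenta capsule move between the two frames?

1.6

From (11.0, 7.1) to (12.0, 5.9), the magenta capsule covered √(1.0² + 1.2²) ≈ 1.6 units.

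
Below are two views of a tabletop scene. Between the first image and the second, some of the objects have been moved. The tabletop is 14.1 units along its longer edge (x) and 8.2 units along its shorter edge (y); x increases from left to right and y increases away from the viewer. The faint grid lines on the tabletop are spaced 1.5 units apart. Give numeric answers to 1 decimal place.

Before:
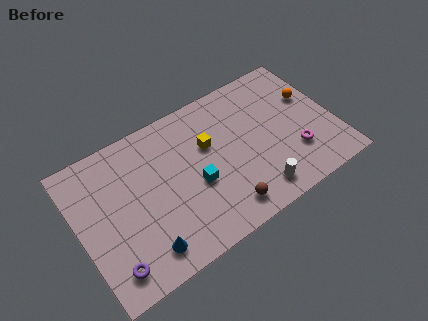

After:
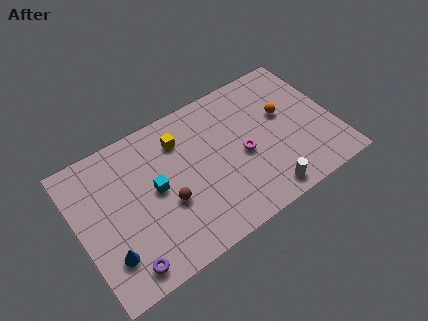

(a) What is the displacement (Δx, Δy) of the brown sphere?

(-2.8, 1.9)

The brown sphere started near (7.5, 1.3) and ended near (4.7, 3.2).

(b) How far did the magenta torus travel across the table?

3.0

From (11.7, 2.4) to (9.0, 3.7), the magenta torus covered √(2.7² + 1.3²) ≈ 3.0 units.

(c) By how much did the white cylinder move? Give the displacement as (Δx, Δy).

(0.4, -0.3)

The white cylinder was at about (9.3, 1.3) and moved to about (9.7, 1.0).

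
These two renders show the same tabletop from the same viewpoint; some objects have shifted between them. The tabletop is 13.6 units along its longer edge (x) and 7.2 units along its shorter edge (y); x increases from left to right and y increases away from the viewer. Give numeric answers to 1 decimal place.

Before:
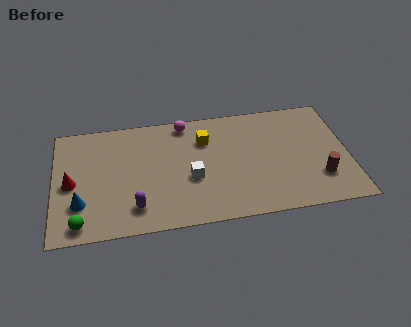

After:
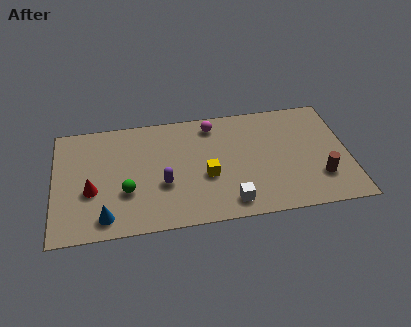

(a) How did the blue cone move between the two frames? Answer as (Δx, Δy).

(1.1, -1.0)

From the two frames, the blue cone sits at roughly (1.2, 2.1) before and (2.3, 1.1) after.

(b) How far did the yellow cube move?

2.3

From (7.0, 5.2) to (7.0, 2.9), the yellow cube covered √(0.0² + 2.3²) ≈ 2.3 units.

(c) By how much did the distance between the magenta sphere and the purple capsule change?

-1.3

Before: roughly 5.5 units apart; after: 4.2. That's 1.3 units closer together.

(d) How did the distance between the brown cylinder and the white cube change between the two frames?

-1.7

The distance was about 6.0 in the first image and 4.3 in the second, so they moved 1.7 units closer together.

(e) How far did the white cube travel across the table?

2.5

The white cube was near (6.3, 2.9) before and (8.0, 1.1) after, so it travelled √(1.7² + 1.8²) ≈ 2.5 units.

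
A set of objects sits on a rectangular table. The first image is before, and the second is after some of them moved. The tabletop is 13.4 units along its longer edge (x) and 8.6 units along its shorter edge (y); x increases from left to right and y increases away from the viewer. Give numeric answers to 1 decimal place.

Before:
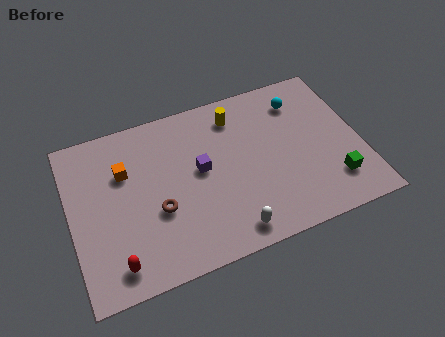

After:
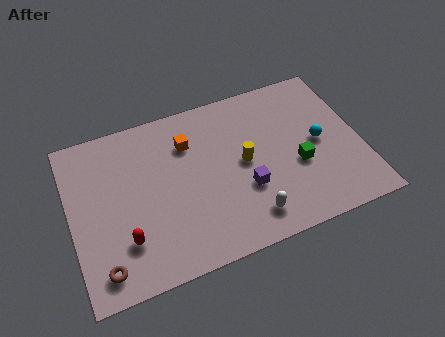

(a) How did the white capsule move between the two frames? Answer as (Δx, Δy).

(0.9, 0.4)

From the two frames, the white capsule sits at roughly (7.0, 1.1) before and (7.9, 1.5) after.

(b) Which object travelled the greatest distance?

the brown torus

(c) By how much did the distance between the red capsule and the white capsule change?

+0.5

They were about 5.2 units apart before and 5.7 after — 0.5 units further apart.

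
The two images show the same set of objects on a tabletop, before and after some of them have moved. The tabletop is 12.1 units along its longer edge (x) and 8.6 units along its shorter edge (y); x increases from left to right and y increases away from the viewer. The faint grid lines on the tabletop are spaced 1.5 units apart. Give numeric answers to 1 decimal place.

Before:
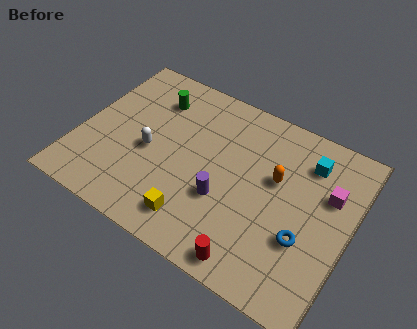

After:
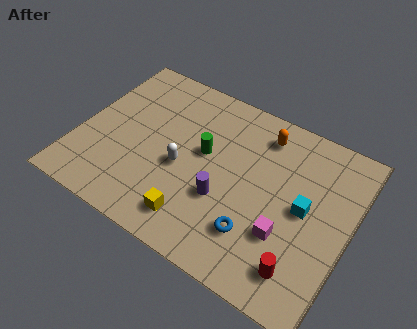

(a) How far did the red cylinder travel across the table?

2.1

The red cylinder was near (8.4, 0.9) before and (10.4, 1.6) after, so it travelled √(2.0² + 0.7²) ≈ 2.1 units.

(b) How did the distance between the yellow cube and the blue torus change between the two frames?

-2.1

The distance was about 4.8 in the first image and 2.7 in the second, so they moved 2.1 units closer together.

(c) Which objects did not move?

the yellow cube and the purple cylinder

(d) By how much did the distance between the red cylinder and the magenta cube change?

-3.9

They were about 5.4 units apart before and 1.5 after — 3.9 units closer together.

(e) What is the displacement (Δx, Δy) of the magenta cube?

(-1.5, -2.8)

The magenta cube was at about (11.0, 5.6) and moved to about (9.5, 2.8).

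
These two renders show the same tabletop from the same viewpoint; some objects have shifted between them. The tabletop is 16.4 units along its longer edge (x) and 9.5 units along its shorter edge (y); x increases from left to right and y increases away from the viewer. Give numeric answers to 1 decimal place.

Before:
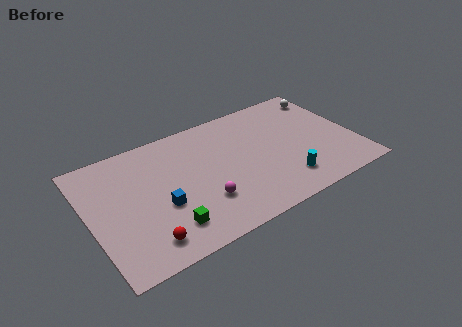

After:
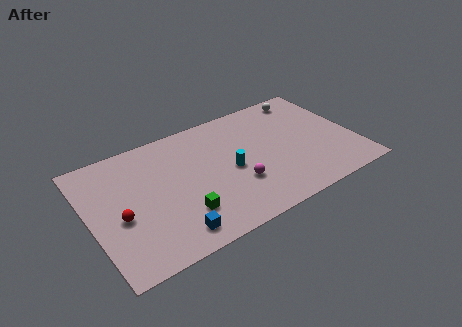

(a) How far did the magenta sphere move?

2.2

From (6.6, 2.8) to (8.8, 3.1), the magenta sphere covered √(2.2² + 0.3²) ≈ 2.2 units.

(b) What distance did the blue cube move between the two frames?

2.3

From (4.2, 3.7) to (4.5, 1.4), the blue cube covered √(0.3² + 2.3²) ≈ 2.3 units.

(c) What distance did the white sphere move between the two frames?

1.4

The white sphere was near (15.4, 7.9) before and (14.1, 8.3) after, so it travelled √(1.3² + 0.4²) ≈ 1.4 units.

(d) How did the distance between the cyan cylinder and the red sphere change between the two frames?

-1.8

Before: roughly 8.7 units apart; after: 6.9. That's 1.8 units closer together.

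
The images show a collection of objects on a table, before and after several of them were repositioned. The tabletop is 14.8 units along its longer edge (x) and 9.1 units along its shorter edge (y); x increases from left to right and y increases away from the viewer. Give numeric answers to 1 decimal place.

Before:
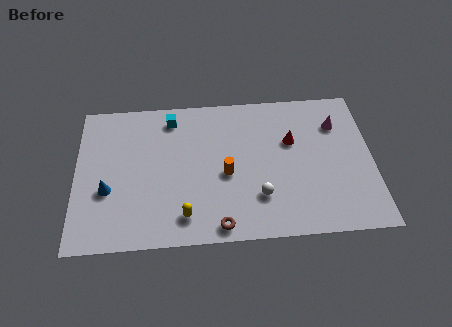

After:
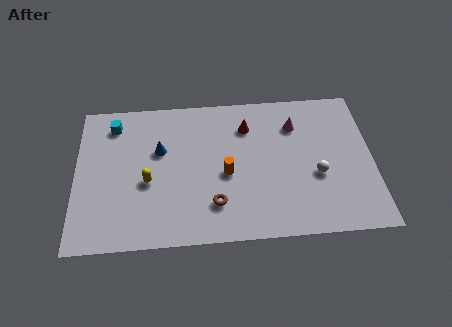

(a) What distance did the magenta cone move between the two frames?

2.1

From (13.1, 6.7) to (11.0, 6.8), the magenta cone covered √(2.1² + 0.1²) ≈ 2.1 units.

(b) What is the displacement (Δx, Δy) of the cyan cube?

(-2.9, -0.2)

The cyan cube was at about (4.8, 7.7) and moved to about (1.9, 7.5).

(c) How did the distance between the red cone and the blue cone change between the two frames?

-4.9

Before: roughly 9.5 units apart; after: 4.6. That's 4.9 units closer together.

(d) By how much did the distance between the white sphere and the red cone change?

+1.0

The distance was about 3.7 in the first image and 4.7 in the second, so they moved 1.0 units further apart.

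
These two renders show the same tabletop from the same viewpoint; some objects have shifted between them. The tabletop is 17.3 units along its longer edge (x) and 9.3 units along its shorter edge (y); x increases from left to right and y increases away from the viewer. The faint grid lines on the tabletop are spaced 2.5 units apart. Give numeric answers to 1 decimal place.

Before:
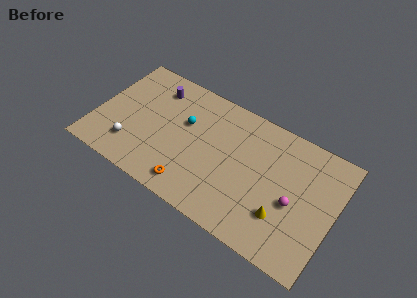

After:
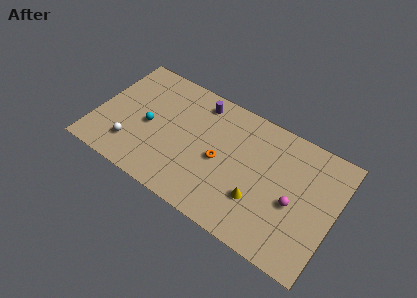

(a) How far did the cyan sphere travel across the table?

2.9

From (6.3, 5.8) to (3.8, 4.3), the cyan sphere covered √(2.5² + 1.5²) ≈ 2.9 units.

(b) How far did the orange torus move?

3.3

The orange torus was near (7.5, 1.4) before and (9.1, 4.3) after, so it travelled √(1.6² + 2.9²) ≈ 3.3 units.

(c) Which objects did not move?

the magenta sphere and the white sphere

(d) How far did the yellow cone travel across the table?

1.8

The yellow cone was near (13.9, 2.7) before and (12.1, 2.9) after, so it travelled √(1.8² + 0.2²) ≈ 1.8 units.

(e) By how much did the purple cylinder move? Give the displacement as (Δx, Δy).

(3.2, 0.5)

The purple cylinder started near (3.8, 7.4) and ended near (7.0, 7.9).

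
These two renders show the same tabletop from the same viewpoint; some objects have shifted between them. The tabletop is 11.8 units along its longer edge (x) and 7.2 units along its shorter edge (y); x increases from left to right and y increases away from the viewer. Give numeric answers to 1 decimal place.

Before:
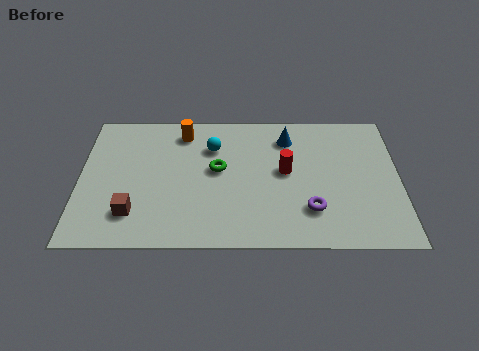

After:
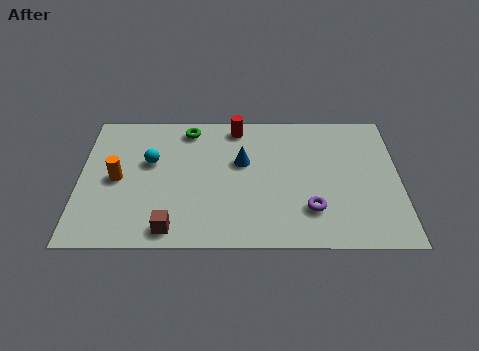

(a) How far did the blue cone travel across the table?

2.1

The blue cone was near (7.7, 5.7) before and (6.0, 4.4) after, so it travelled √(1.7² + 1.3²) ≈ 2.1 units.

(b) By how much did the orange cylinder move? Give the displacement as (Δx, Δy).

(-2.4, -2.5)

From the two frames, the orange cylinder sits at roughly (3.8, 6.0) before and (1.4, 3.5) after.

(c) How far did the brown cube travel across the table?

1.6

From (2.0, 1.7) to (3.4, 0.9), the brown cube covered √(1.4² + 0.8²) ≈ 1.6 units.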